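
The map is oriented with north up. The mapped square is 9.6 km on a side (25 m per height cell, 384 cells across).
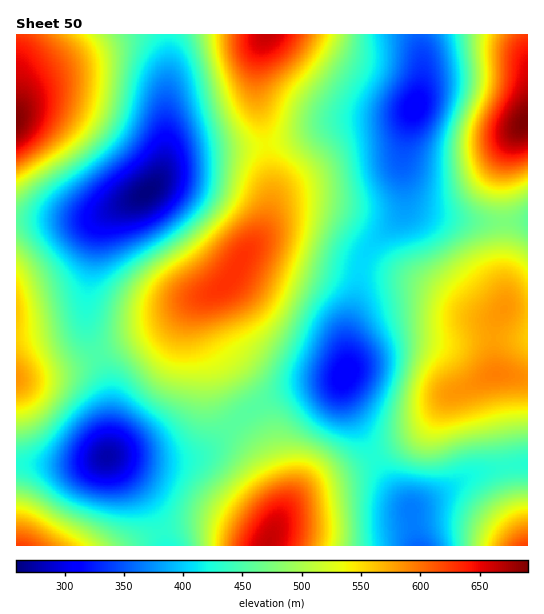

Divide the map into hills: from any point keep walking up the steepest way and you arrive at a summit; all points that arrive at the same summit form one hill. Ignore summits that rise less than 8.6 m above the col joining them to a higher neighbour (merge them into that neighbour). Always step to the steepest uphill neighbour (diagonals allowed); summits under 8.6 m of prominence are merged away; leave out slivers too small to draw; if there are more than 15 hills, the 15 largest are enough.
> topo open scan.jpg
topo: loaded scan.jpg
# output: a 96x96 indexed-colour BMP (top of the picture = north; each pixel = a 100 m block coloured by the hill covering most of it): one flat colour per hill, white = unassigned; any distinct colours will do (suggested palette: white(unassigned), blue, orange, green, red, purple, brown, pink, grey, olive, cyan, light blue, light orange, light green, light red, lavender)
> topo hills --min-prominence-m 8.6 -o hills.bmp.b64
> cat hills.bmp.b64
<image width="96" height="96" href="data:image/bmp;base64,Qk12EgAAAAAAAHYAAAAoAAAAYAAAAGAAAAABAAQAAAAAAAASAAATCwAAEwsAABAAAAAAAAAA////ALR3HwAOf/8ALKAsACgn1gC9Z5QAS1aMAMJ34wB/f38AIr28AM++FwDox64AeLv/AIrfmACWmP8A1bDFAIiIiIiIiIiIiIiIiIiIMzMzMzMzMzMzMzMzMzMzMzMzMzMzMzM5mZmZmZmZmZmZmYiIiIiIiIiIiIiIiIiIMzMzMzMzMzMzMzMzMzMzMzMzMzMzMzM5mZmZmZmZmZmZmYiIiIiIiIiIiIiIiIiDMzMzMzMzMzMzMzMzMzMzMzMzMzMzMzM5mZmZmZmZmZmZmYiIiIiIiIiIiIiIiIiDMzMzMzMzMzMzMzMzMzMzMzMzMzMzMzM5mZmZmZmZmZmZmYiIiIiIiIiIiIiIiIiDMzMzMzMzMzMzMzMzMzMzMzMzMzMzMzOZmZmZmZmZmZmZmYiIiIiIiIiIiIiIiIgzMzMzMzMzMzMzMzMzMzMzMzMzMzMzMzOZmZmZmZmZmZmZmYiIiIiIiIiIiIiIiIgzMzMzMzMzMzMzMzMzMzMzMzMzMzMzMzOZmZmZmZmZmZmZmYiIiIiIiIiIiIiIiIMzMzMzMzMzMzMzMzMzMzMzMzMzMzMzMzMpmZmZmZmZmZmZmYiIiIiIiIiIiIiIiDMzMzMzMzMzMzMzMzMzMzMzMzMzMzMzMzIiKZmZmZmZmZmZmYiIiIiIiIiIiIiIiDMzMzMzMzMzMzMzMzMzMzMzMzMzMzMzMyIiIimZmZmZmZmZmYiIiIiIiIiIiIiIgzMzMzMzMzMzMzMzMzMzMzMzMzMzMzMzMiIiIiIpmZmZmZmZmYiIiIiIiIiIiIiIMzMzMzMzMzMzMzMzMzMzMzMzMzMzMzMzIiIiIiIimZmZmZmZmYiIiIiIiIiIiIiDMzMzMzMzMzMzMzMzMzMzMzMzMzMzMzMzIiIiIiIiIpmZmZmZmYiIiIiIiIiIiIgzMzMzMzMzMzMzMzMzMzMzMzMzMzMzMzMyIiIiIiIiIiKZmZmZmYiIiIiIiIiIiIgzMzMzMzMzMzMzMzMzMzMzMzMzMzMzMzMiIiIiIiIiIiIiIpmZmXd3d3d3d3iIiIMzMzMzMzMzMzMzMzMzMzMzMzMzMzMzMzMiIiIiIiIiIiIiIiIiInd3d3d3d3d3iDMzEREREREzMzMzMzMzMzMzMzMzMzMzMzIiIiIiIiIiIiIiIiIiInd3d3d3d3d3cREREREREREREzMzMzMzMzMzMzMzMzMzMzIiIiIiIiIiIiIiIiIiInd3d3d3d3d3cRERERERERERETMzMzMzMzMzMzMzMzMzMyIiIiIiIiIiIiIiIiIiInd3d3d3d3d3cRERERERERERERMzMzMzMzMzMzMzMzMzMyIiIiIiIiIiIiIiIiIiInd3d3d3d3d3cREREREREREREREzMzMzMzMzMzMzMzMzMiIiIiIiIiIiIiIiIiIiInd3d3d3d3d3cRERERERERERERETMzMzMzMzMzMzMzMzMiIiIiIiIiIiIiIiIiIiInd3d3d3d3d3cRERERERERERERERMzMzMzMzMzMzMzMzIiIiIiIiIiIiIiIiIiIiInd3d3d3d3d3cREREREREREREREREzMzMzMzMzMzMzMzIiIiIiIiIiIiIiIiIiIiInd3d3d3d3d3cRERERERERERERERERMzMzMzMzMzMzMyIiIiIiIiIiIiIiIiIiIiInd3d3d3d3d3cREREREREREREREREREzMzMzMzMzMzMyIiIiIiIiIiIiIiIiIiIiInd3d3d3d3d3cRERERERERERERERERERMzMzMzMzMzMiIiIiIiIiIiIiIiIiIiIiInd3d3d3d3d3cRERERERERERERERERERETMzMzMzMzMiIiIiIiIiIiIiIiIiIiIiInd3d3d3d3d3cREREREREREREREREREREREzMzMzMzMiIiIiIiIiIiIiIiIiIiIiInd3d3d3d3d3cREREREREREREREREREREREREzMzMzIiIiIiIiIiIiIiIiIiIiIiInd3d3d3d3d3cREREREREREREREREREREREREREREzIiIiIiIiIiIiIiIiIiIiIiInd3d3d3d3d3cRERERERERERERERERERERERERERERIiIiIiIiIiIiIiIiIiIiIiInd3d3d3d3d3cREREREREREREREREREREREREREREREiIiIiIiIiIiIiIiIiIiIiInd3d3d3d3d3EREREREREREREREREREREREREREREREiIiIiIiIiIiIiIiIiIiIiInd3d3d3d3d3EREREREREREREREREREREREREREREREiIiIiIiIiIiIiIiIiIiIiInd3d3d3d3dxEREREREREREREREREREREREREREREREiIiIiIiIiIiIiIiIiIiIiInd3d3d3d3dxEREREREREREREREREREREREREREREREiIiIiIiIiIiIiIiIiIiIiInd3d3d3d3cREREREREREREREREREREREREREREREREiIiIiIiIiIiIiIiIiIiIiInd3d3d3d3cREREREREREREREREREREREREREREREREiIiIiIiIiIiIiIiIiIiIiInd3d3d3d3cREREREREREREREREREREREREREREREREiIiIiIiIiIiIiIiIiIiIiInd3d3d3d3EREREREREREREREREREREREREREREREREiIiIiIiIiIiIiIiIiIiIiInd3d3d3d3EREREREREREREREREREREREREREREREREiIiIiIiIiIiIiIiIiIiIiInd3d3d3d3ERERERERERERERERERERERERERERERERESIiIiIiIiIiIiIiIiIiIiInd3d3d3d3ERERERERERERERERERERERERERERERERESIiIiIiIiIiIiIiIiIiIiInd3d3d3d3ERERERERERERERERERERERERERERERERESIiIiIiIiIiIiIiIiIiIiInd3d3d3d3ERERERERERERERERERERERERERERERERESIiIiIiIiIiIiIiIiIiIiInd3d3d3d3ERERERERERERERERERERERERERERERERERIiIiIiIiIiIiIiIiIiIiInd3d3d3d3ERERERERERERERERERERERERERERERERERIiIiIiIiIiIiIiIiIiIiInd3d3d3d3ERERERERERERERERERERERERERERERERERIiIiIiIiIiIiIiIiIiIiInd3d3d3d3cRERERERERERERERERERERERERERERERERIiIiIiIiIiIiIiIiIiIiInd3d3d3d3cRERERERERERERERERERERERERERERERERIiIiIiIiIiIiIiIiIiIiInd3d3d3d3cREREREREREREREREREREREREREREREREREiIiIiIiIiIiIiIiIiIiInd3d3d3d3cREREREREREREREREREREREREREREREREREiIiIiIiIiIiIiIiIiIiInd3d3d3d3cREREREREREREREREREREREREREREREREREiIiIiIiIiIiIiIiIiIiInd3d3d3d3cREREREREREREREREREREREREREREREREREiIiIiIiIiIiIiIiIiIiInd3d3d3d3dxERERERERERERERERERERERERERERERERESIiIiIiIiIiIiIiIiIiInd3d3d3d3dxERERERERERERERERERERERERERERERERERIiIiIiIiIiIiIiIiIiInd3d3d3d3dxEREREREREREREREREREREREREREREREREREiIiIiIiIiIiIiIiIiInd3d3d3d3dxERERERERERERERERERERERERERERERERERESIiIiIiIiIiIiIiIiInd3d3d3d3dxERERERERERERERERERERERERERERERERERERIiIiIiIiIiIiIiIiInd3d3d3d3d3EREREREREREREREREREREREREREREREREREREiIiIiIiIiIiIiIiIkRERERERERHcRERERERERERERERERERERERERERERERERERESIiIiImZmZmZmZmZkREREREREREQRERERERERERERERERERERERERERERERERERESIiJmZmZmZmZmZmZkREREREREREREERERERERERERERERERERERERERERERERERERImZmZmZmZmZmZmZkRERERERERERERBERERERERERERERERERERERERERERERERERJmZmZmZmZmZmZmZkREREREREREREREQRERERERERERERERERERERERERERERERERZmZmZmZmZmZmZmZkREREREREREREREREERERERERERERERERERERERERERERERERZmZmZmZmZmZmZmZkREREREREREREREREQRERERERERERERERERERERERERERERERZmZmZmZmZmZmZmZkREREREREREREREREQRERERERERERERERERERERERERERERERZmZmZmZmZmZmZmZkRERERERERERERERERBERERERERERERERERERERERERERERERZmZmZmZmZmZmZmZkRERERERERERERERERBERERERERERERERERERERERERERERERZmZmZmZmZmZmZmZkREREREREREREREREREERERERERERERERERERERERERERERERZmZmZmZmZmZmZmZkREREREREREREREREREURERERERERERERERERERERERERERERZmZmZmZmZmZmZmZkREREREREREREREREREVVURERERERERERERERERERERERERERZmZmZmZmZmZmZmZkREREREREREREREREREVVVVVVURERERERERERERERERERERERZmZmZmZmZmZmZmZkREREREREREREREREREVVVVVVVVVVVVVRERERERERERERERERZmZmZmZmZmZmZmZkREREREREREREREREREVVVVVVVVVVVVVVVVERERERERERERERZmZmZmZmZmZmZmZkREREREREREREREREREVVVVVVVVVVVVVVVVVVERERERERERERZmZmZmZmZmZmZmZkREREREREREREREREREVVVVVVVVVVVVVVVVVVVVERERERERERFmZmZmZmZmZmZmZkREREREREREREREREREVVVVVVVVVVVVVVVVVVVVVVURERERERFmZmZmZmZmZmZmZkREREREREREREREREREVVVVVVVVVVVVVVVVVVVVVVVVVVVVVRFmZmZmZmZmZmZmZkREREREREREREREREREVVVVVVVVVVVVVVVVVVVVVVVVVVVVVVVmZmZmZmZmZmZmZkREREREREREREREREREVVVVVVVVVVVVVVVVVVVVVVVVVVVVVVVWZmZmZmZmZmZmZkREREREREREREREREREVVVVVVVVVVVVVVVVVVVVVVVVVVVVVVVWZmZmZmZmZmZmZkREREREREREREREREREVVVVVVVVVVVVVVVVVVVVVVVVVVVVVVVVZmZmZmZmZmZmZkREREREREREREREREREVVVVVVVVVVVVVVVVVVVVVVVVVVVVVVVVZmZmZmZmZmZmZkREREREREREREREREREVVVVVVVVVVVVVVVVVVVVVVVVVVVVVVVVZmZmZmZmZmZmZkRERERERERERERERERERVVVVVVVVVVVVVVVVVVVVVVVVVVVVVVVZmZmZmZmZmZmZkRERERERERERERERERERVVVVVVVVVVVVVVVVVVVVVVVVVVVVVVVZmZmZmZmZmZmZkRERERERERERERERERERVVVVVVVVVVVVVVVVVVVVVVVVVVVVVVVZmZmZmZmZmZmZkRERERERERERERERERERVVVVVVVVVVVVVVVVVVVVVVVVVVVVVVVZmZmZmZmZmZmZkRERERERERERERERERERVVVVVVVVVVVVVVVVVVVVVVVVVVVVVVVZmZmZmZmZmZmZkRERERERERERERERERERVVVVVVVVVVVVVVVVVVVVVVVVVVVVVVVZmZmZmZmZmZmZkRERERERERERERERERERVVVVVVVVVVVVVVVVVVVVVVVVVVVVVVVZmZmZmZmZmZmZkRERERERERERERERERERVVVVVVVVVVVVVVVVVVVVVVVVVVVVVVVZmZmZmZmZmZmZkRERERERERERERERERERVVVVVVVVVVVVVVVVVVVVVVVVVVVVVVVZmZmZmZmZmZmZg=="/>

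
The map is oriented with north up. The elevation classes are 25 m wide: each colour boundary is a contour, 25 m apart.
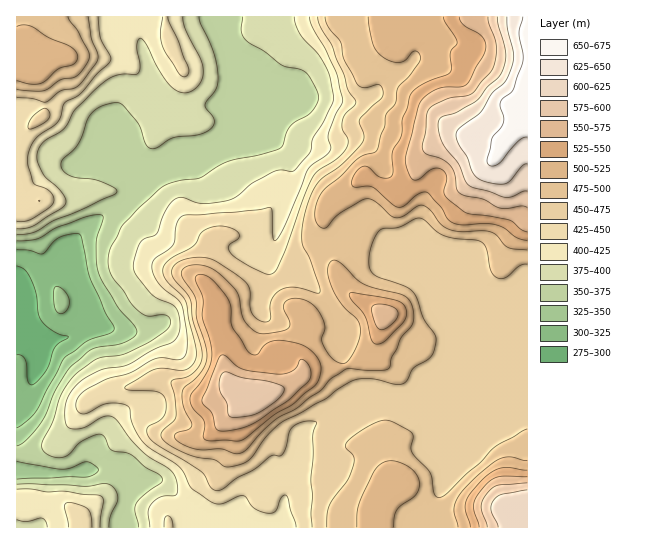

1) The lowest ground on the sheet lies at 285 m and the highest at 670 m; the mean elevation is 450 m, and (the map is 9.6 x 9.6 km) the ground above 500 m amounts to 22.6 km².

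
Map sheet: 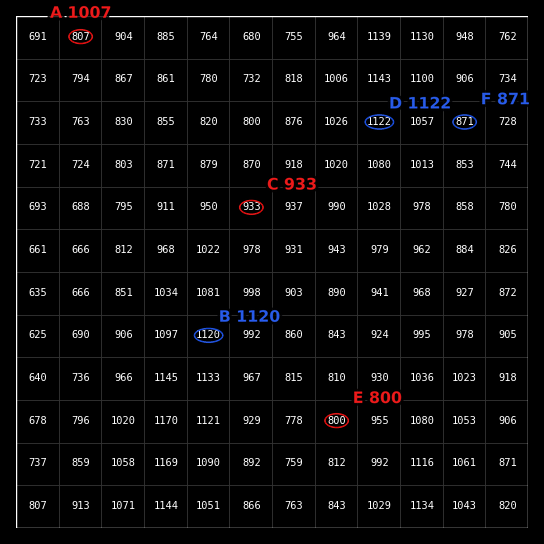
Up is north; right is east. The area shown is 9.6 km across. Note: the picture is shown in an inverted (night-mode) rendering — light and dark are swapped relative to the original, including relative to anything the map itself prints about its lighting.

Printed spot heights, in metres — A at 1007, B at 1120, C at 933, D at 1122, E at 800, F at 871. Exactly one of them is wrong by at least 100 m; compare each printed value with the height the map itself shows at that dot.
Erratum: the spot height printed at A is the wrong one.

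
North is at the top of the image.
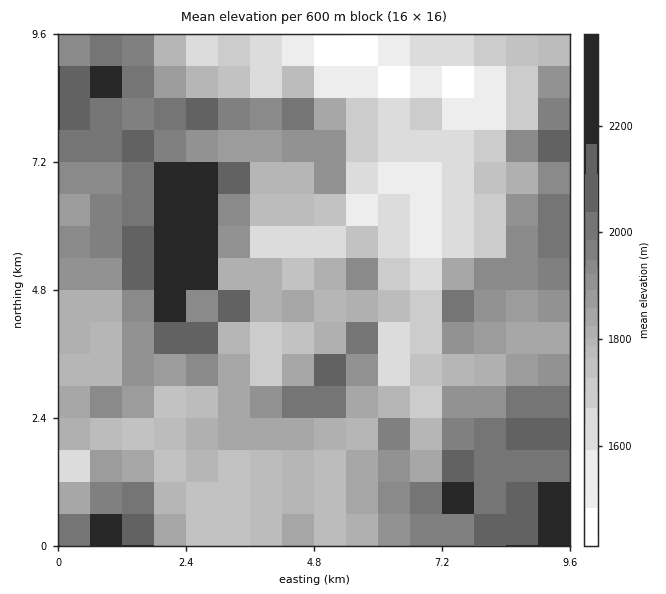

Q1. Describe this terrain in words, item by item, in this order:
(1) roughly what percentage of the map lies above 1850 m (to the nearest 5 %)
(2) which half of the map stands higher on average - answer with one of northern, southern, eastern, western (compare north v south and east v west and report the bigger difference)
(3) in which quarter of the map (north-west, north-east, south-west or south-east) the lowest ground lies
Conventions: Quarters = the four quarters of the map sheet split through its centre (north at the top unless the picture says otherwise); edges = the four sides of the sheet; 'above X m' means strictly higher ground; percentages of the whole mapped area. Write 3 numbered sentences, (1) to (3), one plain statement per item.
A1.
(1) Ground above 1850 m makes up about 50 % of the sheet.
(2) Taken as a whole, the western half is higher than the eastern.
(3) Look to the north-east quarter for the lowest ground.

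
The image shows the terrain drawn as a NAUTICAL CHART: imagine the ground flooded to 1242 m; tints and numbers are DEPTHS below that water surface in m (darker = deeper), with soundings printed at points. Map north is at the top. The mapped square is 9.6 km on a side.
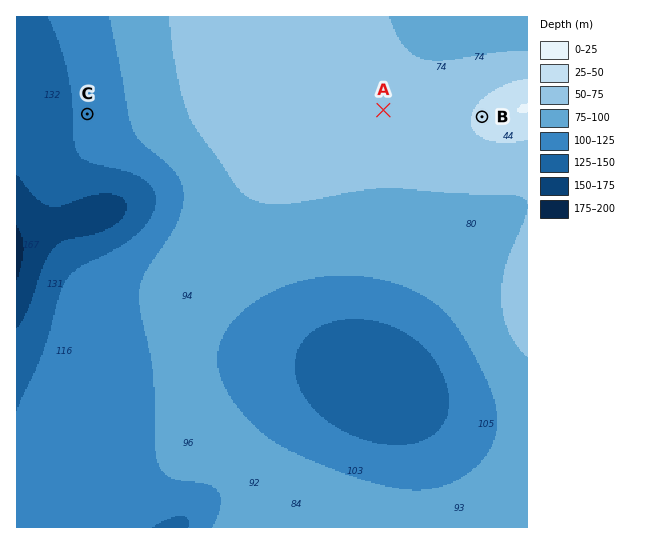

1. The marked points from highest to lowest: B A C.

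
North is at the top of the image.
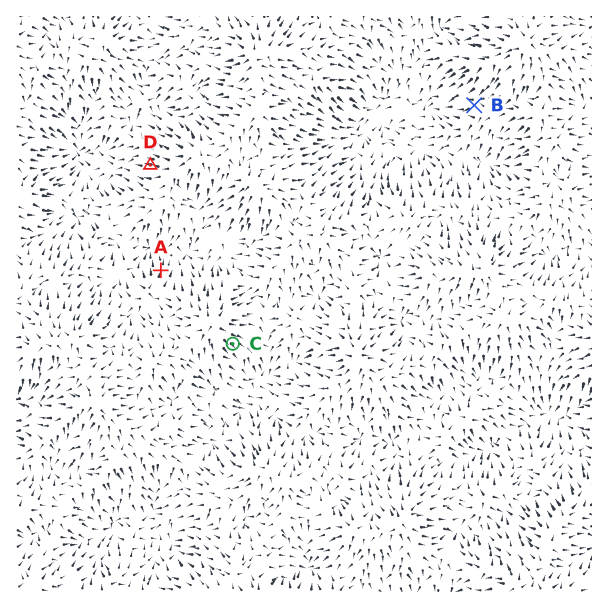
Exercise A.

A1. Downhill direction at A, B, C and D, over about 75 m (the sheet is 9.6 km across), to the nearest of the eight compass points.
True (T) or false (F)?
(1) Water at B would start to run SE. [F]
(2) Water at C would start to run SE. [T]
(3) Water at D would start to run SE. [F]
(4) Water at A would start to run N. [T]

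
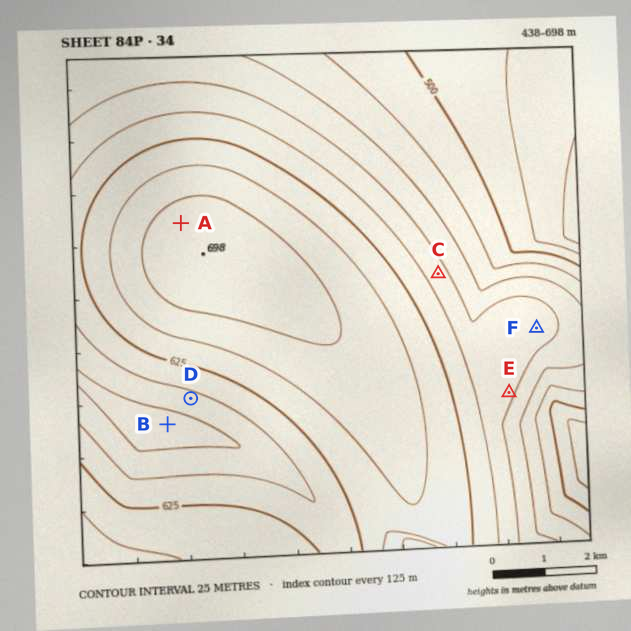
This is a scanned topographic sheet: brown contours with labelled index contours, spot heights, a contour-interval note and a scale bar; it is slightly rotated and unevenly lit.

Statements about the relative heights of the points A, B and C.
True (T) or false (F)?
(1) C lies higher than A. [F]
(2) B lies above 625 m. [F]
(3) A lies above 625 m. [T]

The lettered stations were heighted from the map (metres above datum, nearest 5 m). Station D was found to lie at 590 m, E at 580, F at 585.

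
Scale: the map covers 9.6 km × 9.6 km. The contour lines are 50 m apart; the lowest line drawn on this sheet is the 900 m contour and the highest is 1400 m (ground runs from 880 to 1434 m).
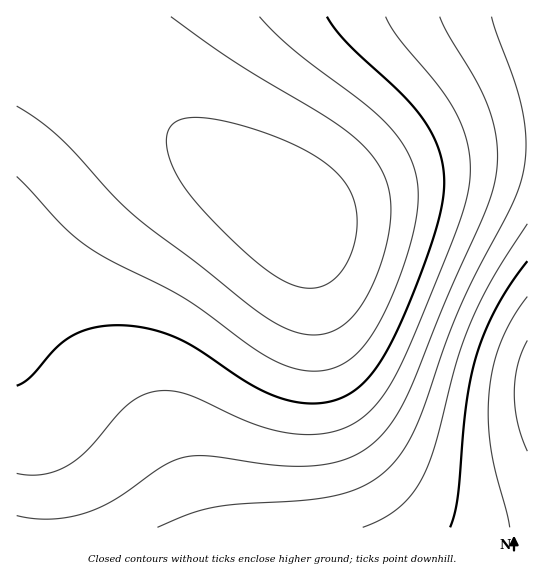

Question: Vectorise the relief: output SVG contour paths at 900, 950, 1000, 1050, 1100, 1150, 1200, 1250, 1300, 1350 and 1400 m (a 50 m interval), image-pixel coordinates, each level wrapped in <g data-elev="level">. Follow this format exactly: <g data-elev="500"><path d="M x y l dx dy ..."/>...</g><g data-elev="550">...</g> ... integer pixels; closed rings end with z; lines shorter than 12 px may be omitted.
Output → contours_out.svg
<g data-elev="900"><path d="M527 451l-9-28-4-29 3-28 10-26"/></g><g data-elev="950"><path d="M510 527l-19-77-3-28 1-27 4-26 7-26 13-25 14-21"/></g><g data-elev="1000"><path d="M450 527l7-28 9-92 10-49 9-25 12-26 13-22 17-24"/></g><g data-elev="1050"><path d="M363 527l19-8 16-11 13-13 11-16 12-30 22-84 14-40 23-47 34-54"/></g><g data-elev="1100"><path d="M157 527l33-13 25-7 26-3 69-4 37-8 18-7 14-9 14-12 10-14 18-34 24-70 14-36 17-36 36-69 7-18 4-16 3-29-4-32-7-28-24-65"/></g><g data-elev="1150"><path d="M17 516l17 3 19 0 18-2 18-5 28-14 48-33 20-8 25-1 75 10 36-1 18-4 18-7 14-9 14-13 14-21 13-26 34-86 40-89 7-20 3-17 2-16-1-16-8-33-12-26-28-47-9-18"/></g><g data-elev="1200"><path d="M17 473l13 2 13-1 14-3 12-6 20-16 38-44 14-9 13-4 15-1 16 3 72 31 22 6 23 3 24-1 20-6 17-10 15-15 13-19 12-23 45-109 17-48 4-16 1-16 0-16-3-14-6-16-7-15-16-25-41-48-11-20"/></g><g data-elev="1250"><path d="M17 386l13-9 25-28 15-12 20-8 24-4 31 3 29 9 23 12 58 38 20 9 19 6 23 1 20-3 17-9 16-15 13-18 12-24 31-75 15-52 3-20-1-17-2-14-5-14-7-14-10-14-20-22-52-49-11-13-9-13"/></g><g data-elev="1300"><path d="M17 176l45 49 23 20 25 15 75 38 64 47 20 13 22 9 20 4 19-2 17-8 15-13 13-18 13-25 13-31 10-32 6-27 1-22-3-20-4-14-7-13-20-25-23-20-67-51-35-33"/></g><g data-elev="1350"><path d="M17 106l22 15 21 17 53 57 23 22 126 98 21 12 20 7 19 0 16-5 13-11 13-17 12-23 9-27 5-24 1-21-3-19-6-17-16-22-24-20-107-66-64-45"/></g><g data-elev="1400"><path d="M301 287l16 1 13-6 12-11 9-17 5-20 1-20-4-17-10-17-13-13-18-13-23-12-28-11-31-9-25-4-19 0-12 5-4 4-3 7 1 17 8 22 13 21 30 33 36 34 26 18z"/></g>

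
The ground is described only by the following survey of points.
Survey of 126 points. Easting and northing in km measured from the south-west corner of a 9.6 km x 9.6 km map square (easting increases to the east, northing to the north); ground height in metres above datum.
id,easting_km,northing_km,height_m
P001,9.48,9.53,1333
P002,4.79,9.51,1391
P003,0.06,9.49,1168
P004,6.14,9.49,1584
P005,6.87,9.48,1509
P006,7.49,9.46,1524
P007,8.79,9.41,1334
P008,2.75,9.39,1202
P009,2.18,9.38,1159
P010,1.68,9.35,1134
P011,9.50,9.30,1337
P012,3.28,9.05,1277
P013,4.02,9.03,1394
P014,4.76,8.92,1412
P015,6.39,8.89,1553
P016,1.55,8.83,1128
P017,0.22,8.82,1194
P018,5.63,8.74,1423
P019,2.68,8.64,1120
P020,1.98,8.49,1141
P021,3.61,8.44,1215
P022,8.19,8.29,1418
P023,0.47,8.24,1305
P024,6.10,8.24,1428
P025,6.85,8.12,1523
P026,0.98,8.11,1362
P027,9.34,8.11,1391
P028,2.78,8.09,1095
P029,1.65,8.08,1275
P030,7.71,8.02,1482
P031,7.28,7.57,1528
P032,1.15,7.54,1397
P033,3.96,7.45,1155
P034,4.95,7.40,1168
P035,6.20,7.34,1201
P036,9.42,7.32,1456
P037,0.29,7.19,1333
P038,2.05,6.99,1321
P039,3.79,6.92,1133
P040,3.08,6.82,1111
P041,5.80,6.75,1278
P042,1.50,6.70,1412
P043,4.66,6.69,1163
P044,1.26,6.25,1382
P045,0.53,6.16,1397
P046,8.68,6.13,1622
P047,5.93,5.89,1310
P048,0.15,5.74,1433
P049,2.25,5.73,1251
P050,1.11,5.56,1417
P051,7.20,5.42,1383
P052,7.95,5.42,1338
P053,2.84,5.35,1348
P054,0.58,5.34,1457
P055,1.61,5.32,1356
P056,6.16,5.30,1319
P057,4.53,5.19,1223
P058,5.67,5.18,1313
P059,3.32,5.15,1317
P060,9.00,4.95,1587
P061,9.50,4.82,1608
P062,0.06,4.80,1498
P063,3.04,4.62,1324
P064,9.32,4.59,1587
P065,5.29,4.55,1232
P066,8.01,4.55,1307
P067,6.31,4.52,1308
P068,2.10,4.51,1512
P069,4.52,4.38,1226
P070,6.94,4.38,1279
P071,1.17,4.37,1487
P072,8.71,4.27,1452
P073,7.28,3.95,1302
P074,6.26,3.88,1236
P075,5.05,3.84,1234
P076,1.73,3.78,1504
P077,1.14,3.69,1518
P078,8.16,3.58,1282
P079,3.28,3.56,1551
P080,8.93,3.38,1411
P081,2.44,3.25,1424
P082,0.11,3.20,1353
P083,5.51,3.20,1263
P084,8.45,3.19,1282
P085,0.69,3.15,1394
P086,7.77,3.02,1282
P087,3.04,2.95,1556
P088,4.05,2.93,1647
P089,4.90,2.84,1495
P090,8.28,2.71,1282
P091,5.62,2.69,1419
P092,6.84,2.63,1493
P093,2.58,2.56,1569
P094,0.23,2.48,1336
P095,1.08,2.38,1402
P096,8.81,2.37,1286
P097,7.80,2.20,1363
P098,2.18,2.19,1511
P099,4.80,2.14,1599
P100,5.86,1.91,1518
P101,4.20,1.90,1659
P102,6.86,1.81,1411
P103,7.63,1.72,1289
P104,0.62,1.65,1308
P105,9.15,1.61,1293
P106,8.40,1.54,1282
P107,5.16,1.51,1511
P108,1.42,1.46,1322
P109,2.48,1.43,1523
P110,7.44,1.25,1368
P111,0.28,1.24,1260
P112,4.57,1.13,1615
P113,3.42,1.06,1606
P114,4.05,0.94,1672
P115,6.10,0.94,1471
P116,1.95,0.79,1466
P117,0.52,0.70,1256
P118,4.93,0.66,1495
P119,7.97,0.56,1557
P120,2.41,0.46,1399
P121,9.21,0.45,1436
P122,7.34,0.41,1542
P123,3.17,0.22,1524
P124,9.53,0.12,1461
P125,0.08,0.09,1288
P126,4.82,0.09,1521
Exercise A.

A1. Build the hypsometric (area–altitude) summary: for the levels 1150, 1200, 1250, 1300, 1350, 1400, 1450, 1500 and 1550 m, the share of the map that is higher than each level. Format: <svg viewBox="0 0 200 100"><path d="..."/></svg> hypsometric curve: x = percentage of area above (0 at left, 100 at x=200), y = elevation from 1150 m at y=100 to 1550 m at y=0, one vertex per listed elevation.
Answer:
<svg viewBox="0 0 200 100"><path d="M191 100l-9-12-15-13-27-13-25-12-23-12-24-13-22-13-21-12"/></svg>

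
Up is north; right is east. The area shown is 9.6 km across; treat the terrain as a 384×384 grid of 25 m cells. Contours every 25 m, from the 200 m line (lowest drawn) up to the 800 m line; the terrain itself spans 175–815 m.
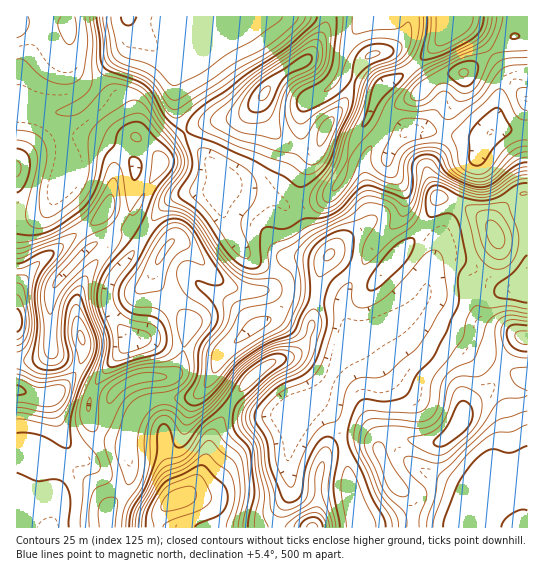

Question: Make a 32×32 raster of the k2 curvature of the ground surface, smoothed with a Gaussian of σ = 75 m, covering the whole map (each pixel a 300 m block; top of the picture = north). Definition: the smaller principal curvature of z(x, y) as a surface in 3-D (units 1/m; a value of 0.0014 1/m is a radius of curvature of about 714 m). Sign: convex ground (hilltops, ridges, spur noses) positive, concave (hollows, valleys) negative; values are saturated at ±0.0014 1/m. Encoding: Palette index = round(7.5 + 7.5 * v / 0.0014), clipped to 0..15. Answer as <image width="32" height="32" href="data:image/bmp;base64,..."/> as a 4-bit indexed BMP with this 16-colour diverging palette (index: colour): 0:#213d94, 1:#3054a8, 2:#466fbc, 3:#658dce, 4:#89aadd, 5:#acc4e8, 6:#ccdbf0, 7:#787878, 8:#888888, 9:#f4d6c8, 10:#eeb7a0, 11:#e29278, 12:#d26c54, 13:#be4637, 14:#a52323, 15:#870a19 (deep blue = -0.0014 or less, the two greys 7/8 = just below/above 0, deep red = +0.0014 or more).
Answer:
<image width="32" height="32" href="data:image/bmp;base64,Qk12AgAAAAAAAHYAAAAoAAAAIAAAACAAAAABAAQAAAAAAAACAAATCwAAEwsAABAAAAAAAAAAlD0hAKhUMAC8b0YAzo1lAN2qiQDoxKwA8NvMAHh4eACIiIgAyNb0AKC37gB4kuIAVGzSADdGvgAjI6UAGQqHAHiHdCd1VWZVRrc2VWZXd4h3eHUkiYeJdTNFRVd4Znd3h4hnQWmIeIdDZkR5h3V3d3d2eGJGaHh1NIc0d2VVZ3d3d4dUZEZ4lUVoFoZWhkZ3dmdmVIcndoRWVyiXd4hkZ1VUN2OKJnVEZ2ZXh3VohXdohQdjNTJmM2d3ZmZVWIZnhqgGdkMwJ3Q0Z3d3dmh3d3RlQHiIpAaXVEZ3d3dnZ3YiI4AFVWYAaZhkd3d3dmdVcgelEzRlQQRkdGd3d3d2aqIJkxVGmHRBJIVnd3d3hYmSCGBIZnl1ZTV1V2d3Z3VmcghQeXdlVnhTZld2d2d1RHQEYTh2VYZWU3ZVh2dnhmVXUGYEh1d0JHWJdGh2Z2Z1R3UmYGh3UlZ2ioY3hmZolENWZGUqtyR3VWh3Y2dmaZRkNWlXFHNGd3YzZ5YlZXl1dlRYZlAkZ3d2QFmXCKZlZ4VmR2RlNXd3dlEGYyaGM3qWZld0emRmZmeGBUJ5UiNGhmZnVmpCVnd2iAZjSGVlVmZnZ4l2FXiHdWggdjI1ZlNmd3Z4c0iHh2NZcFZEd2Zmd3ZnZ4JXhohjJYQHd0ZlWXd3VoljVWZ5ZCFVAXlHlUd3iHRkNWZVV3eDNjEFaaZEd4h0NWd3ZUNophiJUCd1Z3d4hjd4iHdlNXYkZnUSRYiHeHRHiHd3d1M2VVZ3NUV3"/>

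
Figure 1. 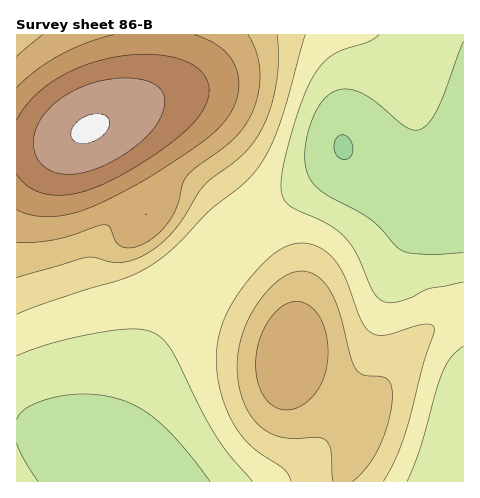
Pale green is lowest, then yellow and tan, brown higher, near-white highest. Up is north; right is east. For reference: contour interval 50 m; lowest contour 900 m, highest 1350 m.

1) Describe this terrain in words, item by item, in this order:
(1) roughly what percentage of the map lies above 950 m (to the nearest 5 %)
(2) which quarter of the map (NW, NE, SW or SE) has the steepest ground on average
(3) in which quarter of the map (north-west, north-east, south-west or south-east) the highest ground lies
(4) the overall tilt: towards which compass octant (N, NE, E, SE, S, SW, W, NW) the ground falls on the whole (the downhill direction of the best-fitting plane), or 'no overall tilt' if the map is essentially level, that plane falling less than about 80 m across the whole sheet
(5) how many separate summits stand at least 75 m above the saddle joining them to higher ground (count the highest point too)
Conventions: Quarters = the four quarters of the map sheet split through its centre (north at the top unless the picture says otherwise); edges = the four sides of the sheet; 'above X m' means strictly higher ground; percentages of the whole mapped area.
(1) Roughly 85 % of the ground is higher than 950 m.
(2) The north-west quarter is the steepest part of the map.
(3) Look to the north-west quarter for the highest ground.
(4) The general tilt is down to the south-east (the land rises towards the north-west).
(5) Counting only tops that stand 75 m proud, the map has 2 summits.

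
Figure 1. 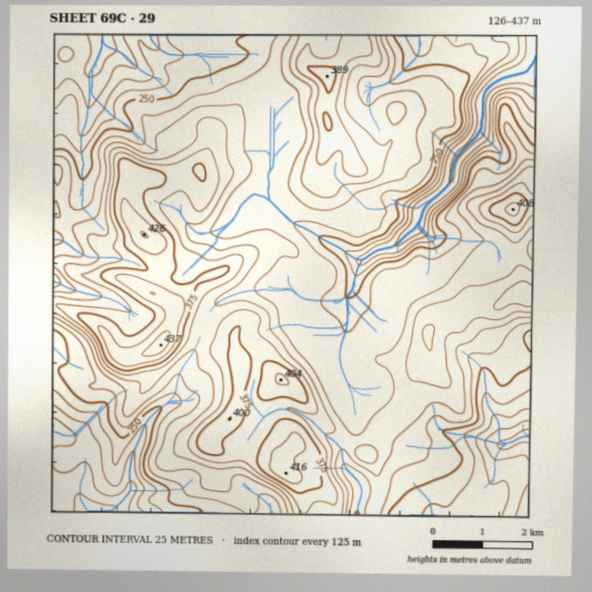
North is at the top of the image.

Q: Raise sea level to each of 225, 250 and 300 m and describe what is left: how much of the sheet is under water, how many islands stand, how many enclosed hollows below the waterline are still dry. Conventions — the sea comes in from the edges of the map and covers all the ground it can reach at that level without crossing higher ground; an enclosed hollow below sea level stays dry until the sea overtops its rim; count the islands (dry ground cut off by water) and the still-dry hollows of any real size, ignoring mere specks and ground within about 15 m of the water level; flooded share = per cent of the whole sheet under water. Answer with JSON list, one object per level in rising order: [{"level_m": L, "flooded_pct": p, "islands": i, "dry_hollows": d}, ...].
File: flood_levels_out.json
[{"level_m": 225, "flooded_pct": 16, "islands": 0, "dry_hollows": 0}, {"level_m": 250, "flooded_pct": 24, "islands": 0, "dry_hollows": 0}, {"level_m": 300, "flooded_pct": 55, "islands": 0, "dry_hollows": 0}]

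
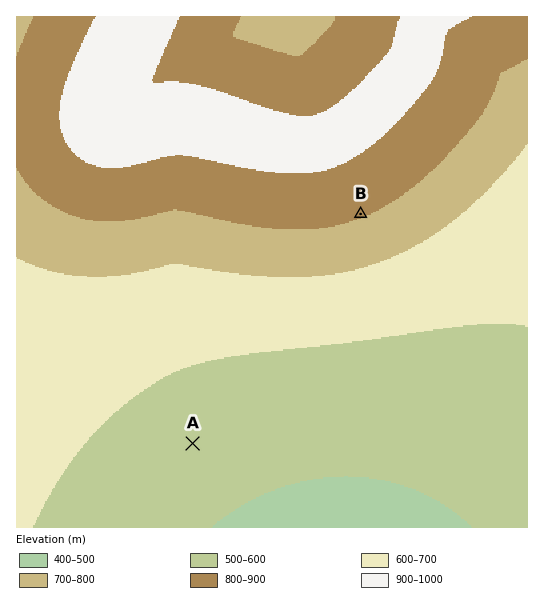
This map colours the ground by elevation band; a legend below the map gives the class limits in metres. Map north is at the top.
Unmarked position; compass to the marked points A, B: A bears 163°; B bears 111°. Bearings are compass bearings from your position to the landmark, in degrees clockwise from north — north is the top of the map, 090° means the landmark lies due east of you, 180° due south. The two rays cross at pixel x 91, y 110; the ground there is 930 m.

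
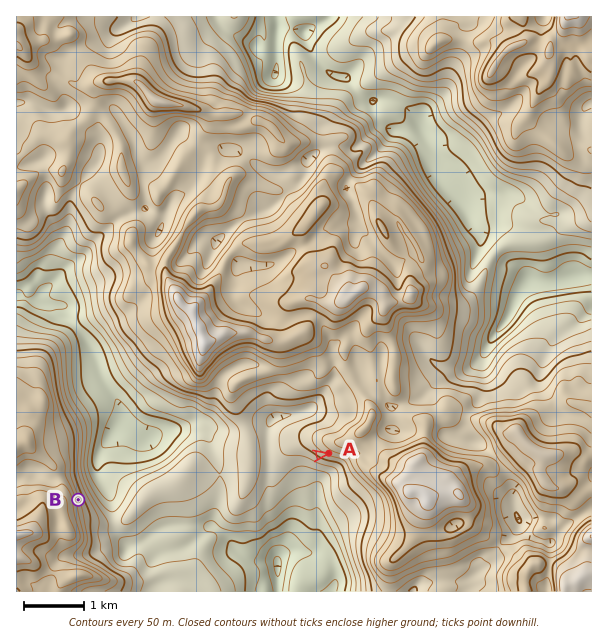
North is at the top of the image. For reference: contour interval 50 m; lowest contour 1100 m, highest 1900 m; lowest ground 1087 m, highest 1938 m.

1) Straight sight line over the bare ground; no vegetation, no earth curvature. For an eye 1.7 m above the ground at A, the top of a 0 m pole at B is visible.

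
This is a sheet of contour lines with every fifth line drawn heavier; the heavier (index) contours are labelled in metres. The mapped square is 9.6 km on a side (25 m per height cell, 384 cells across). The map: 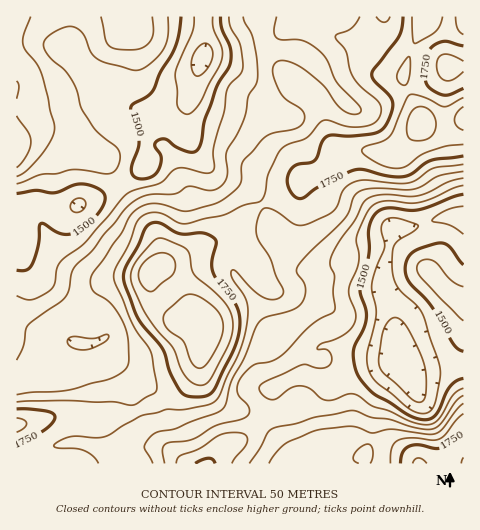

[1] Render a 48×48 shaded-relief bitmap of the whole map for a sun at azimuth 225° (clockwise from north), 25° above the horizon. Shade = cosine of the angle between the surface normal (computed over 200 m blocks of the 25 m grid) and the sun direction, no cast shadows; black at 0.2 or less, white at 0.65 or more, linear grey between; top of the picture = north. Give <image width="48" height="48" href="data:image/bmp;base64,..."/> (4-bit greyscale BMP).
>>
<image width="48" height="48" href="data:image/bmp;base64,Qk32BAAAAAAAAHYAAAAoAAAAMAAAADAAAAABAAQAAAAAAIAEAAATCwAAEwsAABAAAAAAAAAAAAAAABEREQAiIiIAMzMzAERERABVVVUAZmZmAHd3dwCIiIgAmZmZAKqqqgC7u7sAzMzMAN3d3QDu7u4A////AIdlVVVWZnZDR5qqmIiId3d3d3iaunQ1d4d2ZmZnd3ZVeamZmIiId3d3d3iaqFIkZ5iIiIiIiIh4qqmJmZmYdmd3d3eIdAAEd4iIiZmYiJiKqpmJq6qHVVZVVmVlMAAFeFVmeIiHeIiZmZmaqph1VVVERUMyAAAmiSI0VmZmZniImqqph2ZVZ3ZERDIgAAFpmREiM0RFVnd4m7uoVERWeHZVVTIQABWalzMzM0RVZnd5q8uVMzRnd2ZmZTEQAVi7hmZVVmZmZneKvMuEI1d4h2Z3dTERJHm6hZl3d3ZmZ3irzcp0NGiZiHiIdTESRoq6h5mHd3ZmeJmrzcp1RGiZiIiHZTIkV5u7mZh2ZmZ3iZq83bl1Q0eZh3d3ZUNFaKu7qZh2Znd4iave7al1QzaIh3d3ZlRFebu7qpmHd4iIm83/65h2QiV4h3eIh2VFiru7qph3eJmJre/+yYh1MSV4iHiJl1RGmqu7u3d3iJmJvv/bmIhkIBWJmIiJhkM2iazMu1ZneIiJvv65d3ZTACaamId3ZCI1is3cy1VmeIiazv2nd2UxAEiqh2ZmUyI2m93cqFZniZmazv2Xh1MgAmqoZVVmUzNIvN3KdVZ4mqmazuyYhkMhJZuFRFVmZURYvNynQ2eJmZiJrMqHZUMzWLpkRWZmZURYvMp0RHiYiHeImph2RERVeqdEVnZmZUNYqpdURImYd2eIiZhkM0VWiYU0Z3d3ZUNHmXVERJmXZmeIiZl0IkVmiGRFeIh3ZUNGd2VVRKmHZmeIial0EjRWZlRXmZiHdkNGd3ZlRKmGVWd3iahSATRFVlVoqpiIdlNGiZh1VZh2VWeIiYYxAkRFVmZ5qpmIdkRpvLqHd5h2ZniZiGQhE1VVZmeJqpiIZUaL3tupmamIiJq6l1QiNWVVZ3eKqpiHZWi97tuqqqqqmau7l1M0Z2VGeIiaqYiHd5ve/sqZqqmqmau6hkNGdkNHmZmZmIiIiazu7KmavIiJiaqpdUV4dTRpupiJmHeJmazdyoibzGZ4iJmHZVeZdUabuoiIh2eJmavLqYmszFVneIdmVVeYdVerqHiIdmeZh4mIiImqu0VWd3ZmVVd3ZWiqmIiHZWeHVVVWiZqZm0RWZmZmVVZmVXmpmIh2VWh1MiNHmql3m0VWZmZmVVVmZnmpmYh2Z4l0IjRpqqhWm1VmZmZmZmZ3ZniZmZh4ial0NGiaqoU0eWZmZlVVZ3iHdmiaqZiJq6lkV5vMumMSVmZmZVVWeJiHZWiaqYiau5dVerzcyVISRGZVVEVnmZh2VFeZmIiruXVXm8zMuFMjVVVERFaJqph2VFaJiIq7llRorMuqmFQ0ZlQzVWiruql2VVaJmqu5dVaKu6mIh2Q1iEM0Z4m7uqmGVVabvLuoZmibuoiIiGRXq0RGd4m7uph2VFet3cupiIq7qYh4iHZ5vFVniJq7qYdlRFeu7cupmZqqiId3iZmavGZ4iJqqmHZkNFat7bqZmZmXd3d3irqIq2Z4iJqqmHZUNEat3LqZmYh2Z4dnm7qHmw=="/>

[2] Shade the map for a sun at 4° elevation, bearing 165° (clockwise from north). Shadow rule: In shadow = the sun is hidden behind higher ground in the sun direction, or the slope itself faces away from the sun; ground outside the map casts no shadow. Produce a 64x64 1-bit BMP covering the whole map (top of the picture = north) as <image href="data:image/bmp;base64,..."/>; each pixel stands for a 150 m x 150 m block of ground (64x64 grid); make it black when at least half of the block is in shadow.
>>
<image width="64" height="64" href="data:image/bmp;base64,Qk0+AgAAAAAAAD4AAAAoAAAAQAAAAEAAAAABAAEAAAAAAAACAAATCwAAEwsAAAIAAAAAAAAA////AAAAAAB+AAAD/AADgD+AAAP+AAP/D4AAA/8AB/8AAAAB/8AP/wAAAAD//h//AAAAAD/////AAAAAH/////w4AAAf//////4AAB///////wAA///////+QAC///////4AAB///////wAAB///////AAAB//////4AAAB///7//gAAAAP//v/8AAAAAf/8//wAAAAA//zjwAAAAAB//OAAAAAAAH/48AAAAAAAf/j8AAYAAAB/8P8ABw4AAH/w/wAH/wAAf/D/AAf/AAB/4f8AAf4AAH/D/wAA/gAAf4P//8D8AAA/A///8HAAAD/y///8AAAAH/r///8AAAAP+P///4AAAAf8////4AAAA/7P///+AAAD/gf///8AAAP+B////gAAAfwH////AAAAAAf///+AAAAAA////8AAAAAB////wAAAAAD///+AAAAAAD///wwAAAAAH///DwAAAAAf///fwAAAAB/////gAAAAH//////8AAAf//////4AAD///////gAAP///////AAA///////+CAD///z////8AP//+H////wA///wcP///AD///4A///8AP///wD/B/wB/j//A/wH/AH8H/4P8HP8APAP/h/g+HiAgAf8DID4eAAAA/gAAPwwAAAB8AAAfAAAAADgAAB8AAAAAOAAOHwAAAAAYAA4fAA=="/>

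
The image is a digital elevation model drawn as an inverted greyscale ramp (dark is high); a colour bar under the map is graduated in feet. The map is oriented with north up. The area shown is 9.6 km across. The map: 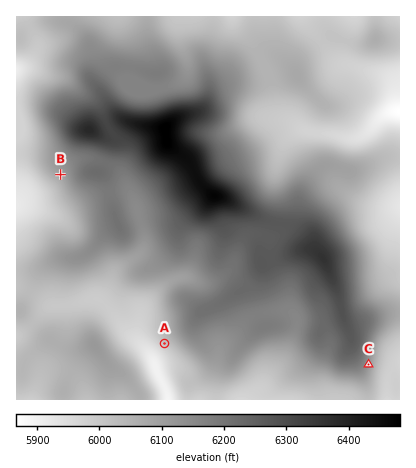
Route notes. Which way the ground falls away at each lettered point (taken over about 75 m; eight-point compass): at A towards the SW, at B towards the SW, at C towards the E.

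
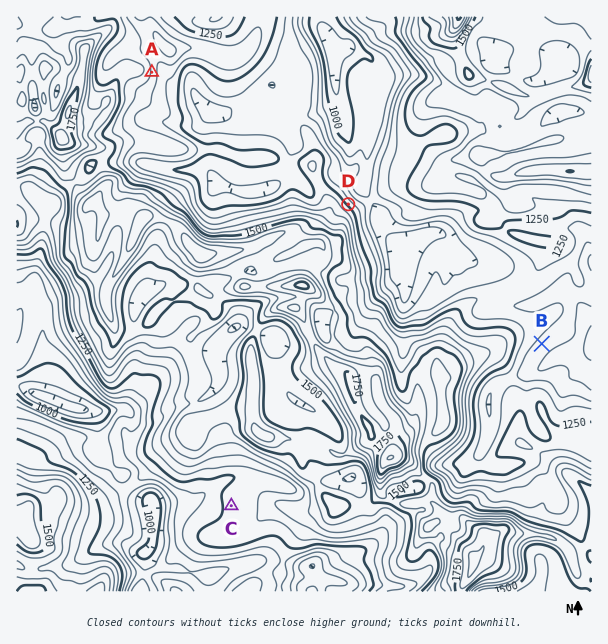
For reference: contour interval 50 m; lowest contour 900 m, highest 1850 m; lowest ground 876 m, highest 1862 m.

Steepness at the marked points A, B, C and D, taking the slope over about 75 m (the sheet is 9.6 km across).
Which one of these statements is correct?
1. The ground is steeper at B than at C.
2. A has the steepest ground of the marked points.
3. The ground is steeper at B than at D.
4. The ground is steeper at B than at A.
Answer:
1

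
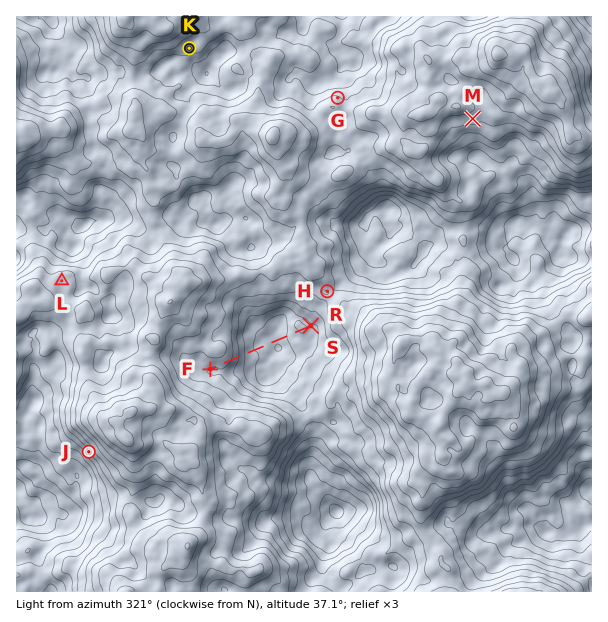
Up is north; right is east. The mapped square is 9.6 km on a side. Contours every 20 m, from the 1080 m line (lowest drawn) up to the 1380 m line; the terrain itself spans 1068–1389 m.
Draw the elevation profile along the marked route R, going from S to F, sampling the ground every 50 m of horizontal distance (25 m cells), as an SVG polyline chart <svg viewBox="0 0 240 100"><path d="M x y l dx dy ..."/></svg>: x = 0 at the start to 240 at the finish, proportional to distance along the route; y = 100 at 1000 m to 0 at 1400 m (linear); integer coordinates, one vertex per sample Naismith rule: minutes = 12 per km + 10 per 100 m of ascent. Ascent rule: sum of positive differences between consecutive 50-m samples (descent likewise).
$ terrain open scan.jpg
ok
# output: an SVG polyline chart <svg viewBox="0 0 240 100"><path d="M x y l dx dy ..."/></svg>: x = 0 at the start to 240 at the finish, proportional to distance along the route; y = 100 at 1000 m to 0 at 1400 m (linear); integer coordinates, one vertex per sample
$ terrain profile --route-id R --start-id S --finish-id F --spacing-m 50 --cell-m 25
<svg viewBox="0 0 240 100"><path d="M0 56l7-1 6 0 7-1 6 1 7 1 6 1 7 1 7 1 6 1 7 2 6 1 7 2 6 0 7-1 7-1 6 0 7-1 6 0 7-1 6-1 7 0 7-1 6-2 7-2 6-2 7-3 7-2 6-2 7-1 6-1 7-1 6 0 7 1 7 0 6 1 7 1 3 0"/></svg>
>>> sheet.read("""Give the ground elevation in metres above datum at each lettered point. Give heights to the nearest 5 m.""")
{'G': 1245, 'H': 1220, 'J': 1240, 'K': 1245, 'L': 1245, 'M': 1290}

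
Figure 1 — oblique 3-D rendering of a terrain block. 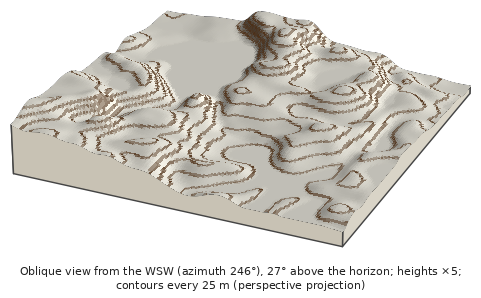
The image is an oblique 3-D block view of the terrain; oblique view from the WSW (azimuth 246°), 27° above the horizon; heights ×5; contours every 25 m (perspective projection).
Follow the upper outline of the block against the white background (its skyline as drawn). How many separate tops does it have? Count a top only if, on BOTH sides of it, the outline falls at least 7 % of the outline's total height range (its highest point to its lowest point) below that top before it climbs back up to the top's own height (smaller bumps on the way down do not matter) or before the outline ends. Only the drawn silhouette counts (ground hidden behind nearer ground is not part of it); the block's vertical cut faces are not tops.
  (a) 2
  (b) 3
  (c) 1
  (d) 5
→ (a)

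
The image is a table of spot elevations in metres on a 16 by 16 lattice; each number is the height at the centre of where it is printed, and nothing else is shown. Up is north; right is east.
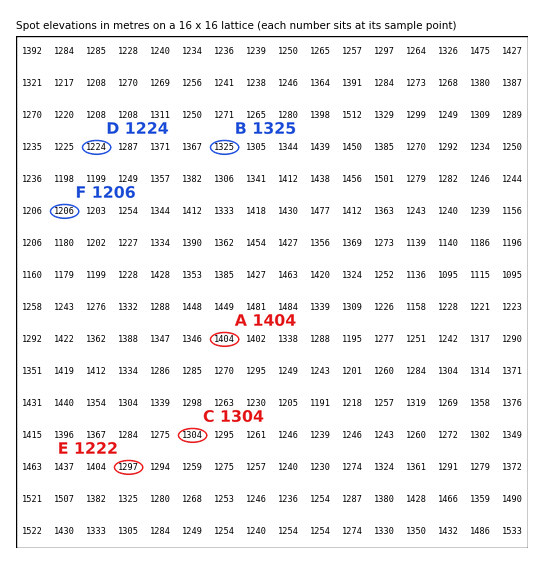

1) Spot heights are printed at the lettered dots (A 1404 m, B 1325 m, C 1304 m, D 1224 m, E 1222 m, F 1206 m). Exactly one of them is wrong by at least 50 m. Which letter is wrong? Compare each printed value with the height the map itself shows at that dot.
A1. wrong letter E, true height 1297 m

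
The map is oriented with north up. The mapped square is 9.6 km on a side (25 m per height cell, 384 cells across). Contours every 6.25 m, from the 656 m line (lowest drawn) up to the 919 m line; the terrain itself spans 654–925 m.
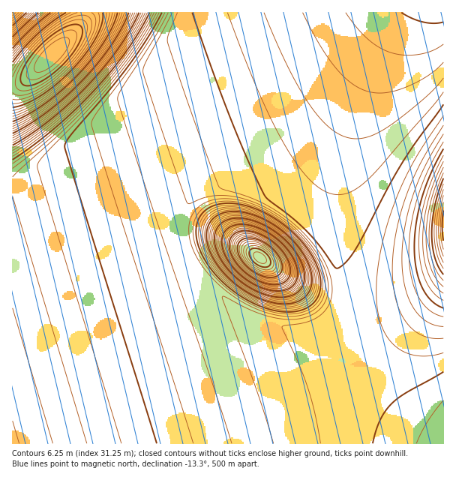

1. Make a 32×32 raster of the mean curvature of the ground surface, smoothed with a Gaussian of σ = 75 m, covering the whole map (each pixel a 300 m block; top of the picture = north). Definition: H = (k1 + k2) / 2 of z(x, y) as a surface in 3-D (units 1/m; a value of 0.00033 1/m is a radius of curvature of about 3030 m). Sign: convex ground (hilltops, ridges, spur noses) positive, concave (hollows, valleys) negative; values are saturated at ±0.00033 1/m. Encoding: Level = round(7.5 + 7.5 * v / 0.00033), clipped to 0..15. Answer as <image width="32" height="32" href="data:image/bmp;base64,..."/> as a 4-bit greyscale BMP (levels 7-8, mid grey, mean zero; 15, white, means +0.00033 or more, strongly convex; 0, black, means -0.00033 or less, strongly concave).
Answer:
<image width="32" height="32" href="data:image/bmp;base64,Qk12AgAAAAAAAHYAAAAoAAAAIAAAACAAAAABAAQAAAAAAAACAAATCwAAEwsAABAAAAAAAAAAAAAAABEREQAiIiIAMzMzAERERABVVVUAZmZmAHd3dwCIiIgAmZmZAKqqqgC7u7sAzMzMAN3d3QDu7u4A////AHd3d3d3d3d3d3d3d3d4iIh3d3d3d3d3d3d3d3d3eIiId3d3d3d3d3d3d3d3d3iIiHd3d3d3d3d3d3d3d3d3iIh3d3d3d3d3d3d3d3d3d4iId3d3d3d3d3d3d3d3d3d4iHd3d3d3d3d3d3d3d3d3eIh3d3d3d3d3d3d3d3d3d3iId3d3d3d3d3d3dmZ3d3d3iHd3d3d3d3d3dTNFVnd3d4h3d3d3d3d3diJHmXZ3d3d4d3d3d3d3d2I2rNuFZ3d3eHd3d3d3d3cjjP/8dHd3d3h3d3d3d3d0ON//6VR3d3d3d3d3d3d3dHv//qUmd3d3d3d3d3d3d2Wc/9lSR3d3d2Z3d3d3d3dmm7p0FHd3d3dmd3d3d3d3dndlIld3d3d3ZXd3d3d3d3ZURFd3d3d3d2V3d3d3d3d3d3d3d3d3d3dmVnd3d3d3d3d3d3d3d3d3dmVWd3d3d3d3d3d3d3d3d3Z2VGd3d3d3d3d3d3d3d3d2mGVFd3d3d3d3d3d3d3d3d6mGVFd3d3d3d3d3d3d3d3e6mHVFd3d3d3d3d3d3d3d3u7qHVFd3d3d3d3d3d3d3d7zLqHVFd3d3d3d3d3d3d3erzLqHVGd3d3d3d3d3d3d3mszLqGVXd3d3d3d3d3d3d4mrzLmGVXd3d3d3d3d3d3domry6mGVnd3d3d3d3d3d3"/>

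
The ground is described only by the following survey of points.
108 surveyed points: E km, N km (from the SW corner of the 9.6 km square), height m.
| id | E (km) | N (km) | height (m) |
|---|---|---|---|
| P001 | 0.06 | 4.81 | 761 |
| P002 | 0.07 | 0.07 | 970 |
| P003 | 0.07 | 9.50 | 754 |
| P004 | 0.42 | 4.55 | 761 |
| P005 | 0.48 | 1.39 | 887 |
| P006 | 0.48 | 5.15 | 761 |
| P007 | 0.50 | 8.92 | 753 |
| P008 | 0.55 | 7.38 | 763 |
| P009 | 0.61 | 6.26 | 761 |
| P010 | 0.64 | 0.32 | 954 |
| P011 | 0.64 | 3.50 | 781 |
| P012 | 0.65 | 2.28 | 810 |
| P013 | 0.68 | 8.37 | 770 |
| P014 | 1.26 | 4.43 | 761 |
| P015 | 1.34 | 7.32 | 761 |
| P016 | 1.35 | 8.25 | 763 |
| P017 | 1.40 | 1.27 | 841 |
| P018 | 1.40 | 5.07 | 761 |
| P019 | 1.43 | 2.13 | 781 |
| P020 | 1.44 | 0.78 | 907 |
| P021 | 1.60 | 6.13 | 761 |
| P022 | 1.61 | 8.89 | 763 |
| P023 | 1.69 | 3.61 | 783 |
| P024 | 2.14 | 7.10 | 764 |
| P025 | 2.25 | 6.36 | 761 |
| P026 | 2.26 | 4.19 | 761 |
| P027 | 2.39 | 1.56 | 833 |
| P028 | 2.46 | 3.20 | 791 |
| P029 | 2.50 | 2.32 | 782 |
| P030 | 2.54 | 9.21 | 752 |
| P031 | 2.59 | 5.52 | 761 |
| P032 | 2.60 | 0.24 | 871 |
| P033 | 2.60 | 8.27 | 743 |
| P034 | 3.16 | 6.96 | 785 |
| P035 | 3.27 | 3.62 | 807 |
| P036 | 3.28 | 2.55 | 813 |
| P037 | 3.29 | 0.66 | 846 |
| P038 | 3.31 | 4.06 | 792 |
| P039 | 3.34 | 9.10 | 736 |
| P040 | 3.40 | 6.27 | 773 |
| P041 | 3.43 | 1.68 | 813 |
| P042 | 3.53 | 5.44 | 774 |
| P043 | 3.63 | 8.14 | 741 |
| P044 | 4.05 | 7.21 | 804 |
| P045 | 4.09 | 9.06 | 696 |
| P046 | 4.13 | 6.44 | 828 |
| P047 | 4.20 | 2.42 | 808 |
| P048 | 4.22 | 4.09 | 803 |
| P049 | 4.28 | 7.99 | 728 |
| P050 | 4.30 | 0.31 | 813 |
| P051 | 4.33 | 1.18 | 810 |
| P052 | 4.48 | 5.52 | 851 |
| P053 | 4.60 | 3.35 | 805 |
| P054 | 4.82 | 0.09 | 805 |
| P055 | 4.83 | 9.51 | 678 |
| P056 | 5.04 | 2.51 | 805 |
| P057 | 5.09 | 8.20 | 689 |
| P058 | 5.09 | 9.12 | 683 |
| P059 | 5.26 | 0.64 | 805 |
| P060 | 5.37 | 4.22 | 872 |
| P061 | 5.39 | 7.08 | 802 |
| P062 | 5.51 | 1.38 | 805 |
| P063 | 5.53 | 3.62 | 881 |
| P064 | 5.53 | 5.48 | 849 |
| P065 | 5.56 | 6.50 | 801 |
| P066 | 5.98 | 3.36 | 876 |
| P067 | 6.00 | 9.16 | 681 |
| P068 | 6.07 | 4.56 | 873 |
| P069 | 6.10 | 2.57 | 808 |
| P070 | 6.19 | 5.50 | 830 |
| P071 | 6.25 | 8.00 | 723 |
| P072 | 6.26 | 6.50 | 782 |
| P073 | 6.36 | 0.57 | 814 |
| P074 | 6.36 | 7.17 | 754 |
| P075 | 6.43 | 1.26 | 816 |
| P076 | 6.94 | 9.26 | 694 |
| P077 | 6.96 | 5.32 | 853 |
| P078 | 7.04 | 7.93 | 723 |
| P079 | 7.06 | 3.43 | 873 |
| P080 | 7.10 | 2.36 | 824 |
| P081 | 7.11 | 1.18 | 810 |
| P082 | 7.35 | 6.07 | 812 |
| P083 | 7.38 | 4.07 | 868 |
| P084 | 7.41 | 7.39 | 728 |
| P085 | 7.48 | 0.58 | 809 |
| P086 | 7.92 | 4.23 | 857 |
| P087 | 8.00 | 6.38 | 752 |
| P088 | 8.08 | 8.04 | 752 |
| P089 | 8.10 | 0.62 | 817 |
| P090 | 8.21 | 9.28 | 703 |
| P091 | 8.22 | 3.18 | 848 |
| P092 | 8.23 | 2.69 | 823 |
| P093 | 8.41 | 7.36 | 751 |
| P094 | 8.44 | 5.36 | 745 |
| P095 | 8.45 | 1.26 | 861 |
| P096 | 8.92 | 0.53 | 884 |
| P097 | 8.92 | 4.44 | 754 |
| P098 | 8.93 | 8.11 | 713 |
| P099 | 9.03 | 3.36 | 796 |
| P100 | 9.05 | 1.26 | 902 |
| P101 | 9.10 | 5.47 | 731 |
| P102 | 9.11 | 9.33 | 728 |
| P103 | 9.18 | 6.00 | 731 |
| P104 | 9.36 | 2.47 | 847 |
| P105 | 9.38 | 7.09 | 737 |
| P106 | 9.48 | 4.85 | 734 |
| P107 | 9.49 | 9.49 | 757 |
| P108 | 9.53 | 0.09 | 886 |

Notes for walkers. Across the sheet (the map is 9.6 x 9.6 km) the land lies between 675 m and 970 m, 795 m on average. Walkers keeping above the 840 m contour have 18.4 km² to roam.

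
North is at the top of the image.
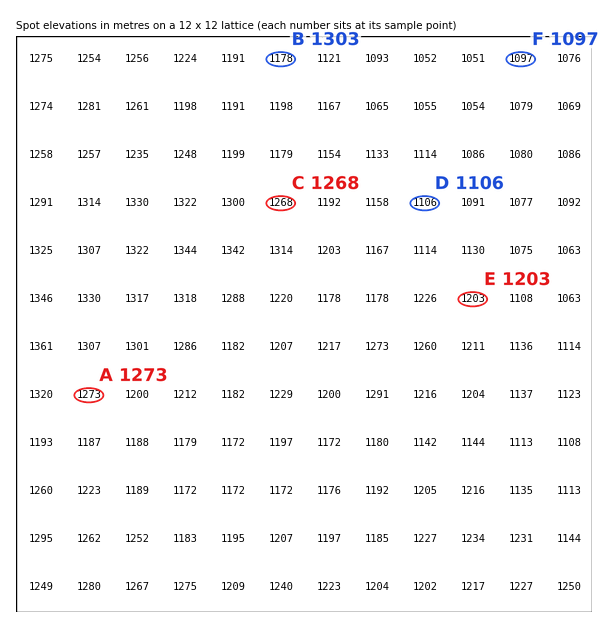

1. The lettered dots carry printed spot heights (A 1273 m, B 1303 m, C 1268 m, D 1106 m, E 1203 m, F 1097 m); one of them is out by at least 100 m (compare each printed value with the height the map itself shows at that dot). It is B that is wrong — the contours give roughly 1178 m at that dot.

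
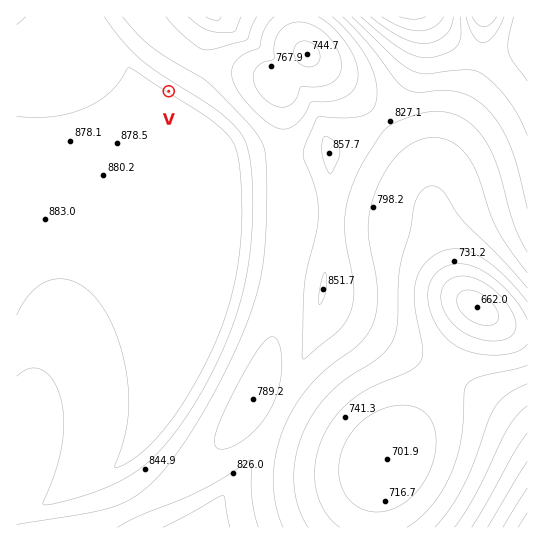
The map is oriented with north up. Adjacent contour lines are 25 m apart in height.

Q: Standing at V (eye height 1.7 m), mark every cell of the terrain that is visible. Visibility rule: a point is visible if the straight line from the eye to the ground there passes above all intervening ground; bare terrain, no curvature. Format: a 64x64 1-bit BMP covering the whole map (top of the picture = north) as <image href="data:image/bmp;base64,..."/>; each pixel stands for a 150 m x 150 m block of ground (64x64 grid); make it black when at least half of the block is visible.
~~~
<image width="64" height="64" href="data:image/bmp;base64,Qk0+AgAAAAAAAD4AAAAoAAAAQAAAAEAAAAABAAEAAAAAAAACAAATCwAAEwsAAAIAAAAAAAAA////AAAAAAAAAAAAAAAAAAAAAAAAAAAAAAAAAAAAAAAAAAAAAAAAAAAAAAAAAAAAAAAAAAAAAAAAAAAAAAAAAAAAAAAAAAAAAAAAAAAAAAAAAAAAAAAAAAAAAAAAAAAAAAAAAAAAAAAAAAAAAAAAAAAAAAAAAAAAAAAAAAAAAAAAAAAAAAAAAAAAAAAAAAAAAAAAAAAAAAAAAAAAAAAAAAAAAAAAAAAAAAAAAAAAAAAAAAAAAAAAAAAAAAAAAAAAAAAAAAAAAAAAAAAAAAAAAAAAAAAAAAAAAAAAAAAAAAAAAAAAAAAAAAAAAAAAAAAAAAAAAAAAAAAAAAAAAAAAAAAAAAAAAAAAAAAAAAAAAAAAAAAAAAAAAAAAAAAAAAAAAAAAAAAAAAAAAAAAAAAAAAAAAAAAAAABAAAAAAAAAAEAAAAAAAAAAQAAAAAAAAADAAAAAAAAAAMAAAAAAAAABwAAAAAAAAAPAAAAAAIAAB8AAAAABgAAPwAAAAAOAAA/AAAAAB4AAH8AAAAAHgAA/wAAAAA/wAH/AAAAAD/8Af8AAAAAP/8D/wAAAgA//4P/AAAPgH//w/8AAD+Af//j/wAAf8D//+H/AAD/4f//8P8AA///z//wPwAH//+P//APAAf//g//8AMAD//8D//gAAAf//gP/+AAAD//4A//4AAAP//AH//AAA=="/>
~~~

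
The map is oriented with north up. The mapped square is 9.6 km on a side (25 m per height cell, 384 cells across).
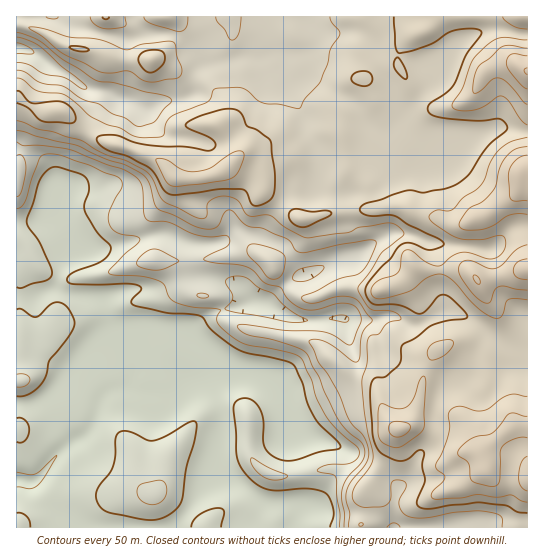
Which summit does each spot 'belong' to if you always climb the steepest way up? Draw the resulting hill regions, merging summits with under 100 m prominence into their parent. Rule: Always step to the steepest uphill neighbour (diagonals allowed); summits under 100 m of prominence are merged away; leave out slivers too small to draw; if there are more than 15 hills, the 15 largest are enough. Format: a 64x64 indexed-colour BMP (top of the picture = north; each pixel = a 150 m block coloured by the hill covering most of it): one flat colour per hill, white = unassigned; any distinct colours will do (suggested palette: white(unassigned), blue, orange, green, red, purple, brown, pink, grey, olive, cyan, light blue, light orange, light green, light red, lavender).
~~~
<image width="64" height="64" href="data:image/bmp;base64,Qk12CAAAAAAAAHYAAAAoAAAAQAAAAEAAAAABAAQAAAAAAAAIAAATCwAAEwsAABAAAAAAAAAA////ALR3HwAOf/8ALKAsACgn1gC9Z5QAS1aMAMJ34wB/f38AIr28AM++FwDox64AeLv/AIrfmACWmP8A1bDFABEREREREREREREREREREREREREREREREiIiIiIiIiIiERERERERERERERERERERERERERERERESIiIiIiIiIiIRERERERERERERERERERERERERERERERIiIiIiIiIiIhEREREREREREREREREREREREREREREREiIiIiIiIiIiERERERERERERERERERERERERERERERERIiIiIiIiIiIRERERERERERERERERERERERERERERERIiIiIiIiIiIhERERERERERERERERERERERERERERERIiIiIiIiIiIiERERERERERERERERERERERERERERERIiIiIiIiIiIiIRERERERERERERERERERERERERERESIiIiIiIiIiIiIhERERERERERERERERERERERERERESIiIiIiIiIiIiIiEREREREREREREREREREREREREREiIiIiIiIiIiIiIiIREREREREREREREREREREREREiIiIiIiIiIiIiIiIiIhERERERERERERERERERERERIiIiIiIiIiIiIiIiIiIiEREREREREREREREREREREREiIiIiIiIiIiIiIiIiIiIREREREREREREREREREREREREiIiIiIiIiIiIiIiIiIhEREREREREREREREREREREREREiIiIiIiIiIiIiIiIiEREREREREREREREREREREREREREiIiIiIiIiIiIiIiIREREREREREREREREREREREREREREiIiIiIiIiIiIiIhERERERERERERERERERERERERERESIiIiIiIiIiIiIiERERERERERERERERERERERERERERIiIiIiIiIiIiIiIRERERERERERERERERERERERERERESIiIiIiIiIiIiIhERERERERERERERERERERERERERESIiIiIiIiIiIiIiERERERERERERERERERERERERERERIiIiIiIiIiIiIjMREREREREREREREREREREREREREREiIiIiIiIiIiIzMxEREREREREREREREREREREREREREiIiIiIiIiIiIzMzERERERERERERERERERERERERERESIiIiIyIiIiIzMzMRERERERERERERERERERERETMzMzMzMyMzMyIiMzMzMxEREREREREREREREREREREzMzMzMzMzMzMzMzMzMzMzERERERERERERERERERERETMzMzMzMzMzMzMzMzMzMzMREREREREREREREREREREREzMzMzMzMzMzMzMzMzMzMxERERERERERERERERERERERMzMzMzMzMzMzMzMzMzMzERERERERERERERERERERERERMzMzMzMzMzMzMzMzMzMRERERERERERERERERERERERERMzMzMzMzMzMzMzMzMxERERERERERERERERERERERERERMzMzMzMzMzMzMzMzEREREREREREREREREREREREREREREzMzMzMzMzMzMzMRERERERERERERERERERERERERERETMzMzMzMzMzMzMxERERERERERERERERERERERERERETMzMzMzMzMzMzMzERERERERERERERERERERERERERERMzMzMzMzMzMzMzMREREREREREREREREREREREREREREzMzMzMzMzMzMzMxERERERERERERERERERERERERERETMzMzMzMzMzMzMzERERERERERERERERERERERERERETMzMzMzMzMzMzMzMRERERERERERERERERERERERERERMzMzMzMzMzMzMzMxERERERERERERERERERERERERERETMzMzMzMzMzMzMzEREREREREREREREREREREREREREREzMzMzMzMzMzMzMRERERERERERERERERERERERERERETMzMzMzMzMzMzMxEREREREREREREREREREREREREREREzMxEzMzMzMzMzERERERERERERERERERERERERERERERMxEREzMzMzMzMRERERERERERERERERERERERERERERExERERMzMzMzMxEREREREREREREREREREREREREREREREREREREzMzMzERERERERERERERERERERERERERERERERERERERETMzMRERERERERERERERERERERERERERERERERERERERERERERERERERERERERERERERERERERERERERERERERERERERERERERERERERERERERERERERERERERERERERERERERERERERERERERERERERERERERERERERERERERERERERERERERERERERERERERERERERERERERERERERERERERERERERERERERERERERERERERERERERERERERERERERERERERERERERERERERERERERERERERERERERERERERERERERERERERERERERERERERERERERERERERERERERERERERERERERERERERERERERERERERERERERERERERERERERERERERERERERERERERERERERERERERERERERERERERERERERERERERERERERERERERERERERERERERERERERERERERERERERERERERERERERERERERERERERERERERERERERERERERERERERERERERERERERERERERERERERERERERERERERERERERERERERERERERERERERERERER"/>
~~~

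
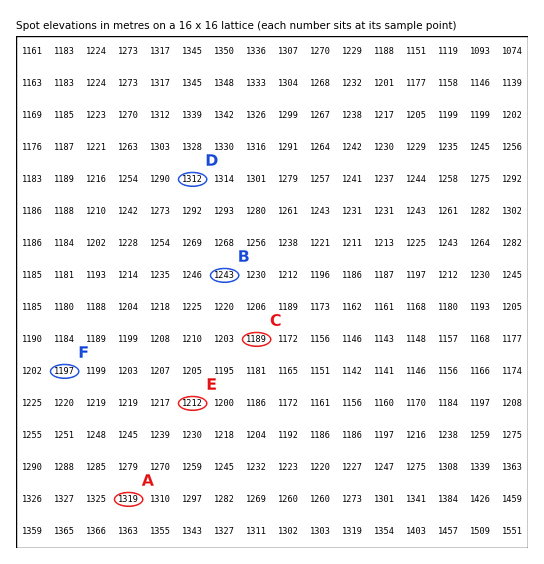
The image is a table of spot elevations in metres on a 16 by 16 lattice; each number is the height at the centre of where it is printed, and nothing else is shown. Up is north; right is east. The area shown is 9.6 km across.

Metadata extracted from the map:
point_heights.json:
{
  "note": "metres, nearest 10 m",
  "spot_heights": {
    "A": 1320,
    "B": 1240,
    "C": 1190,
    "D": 1310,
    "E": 1210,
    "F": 1200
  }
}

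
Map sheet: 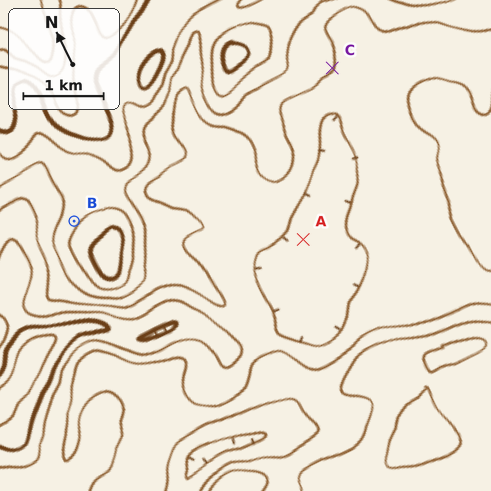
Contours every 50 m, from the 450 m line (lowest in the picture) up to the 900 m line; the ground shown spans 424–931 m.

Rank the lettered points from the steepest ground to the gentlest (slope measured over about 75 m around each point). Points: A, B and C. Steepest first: B C A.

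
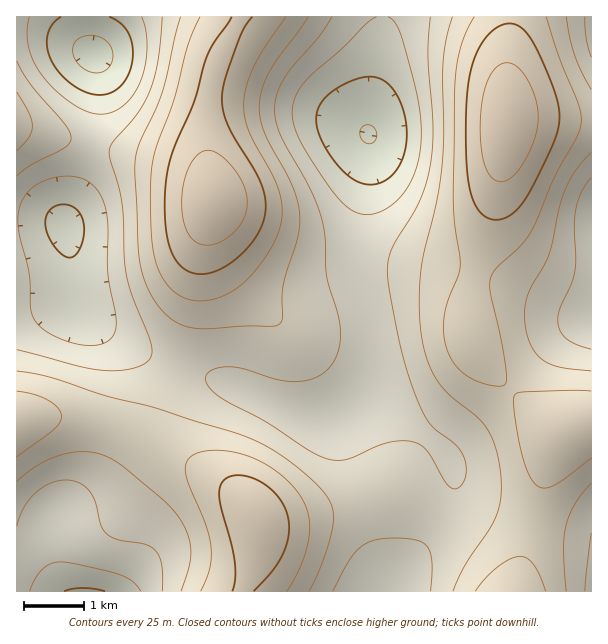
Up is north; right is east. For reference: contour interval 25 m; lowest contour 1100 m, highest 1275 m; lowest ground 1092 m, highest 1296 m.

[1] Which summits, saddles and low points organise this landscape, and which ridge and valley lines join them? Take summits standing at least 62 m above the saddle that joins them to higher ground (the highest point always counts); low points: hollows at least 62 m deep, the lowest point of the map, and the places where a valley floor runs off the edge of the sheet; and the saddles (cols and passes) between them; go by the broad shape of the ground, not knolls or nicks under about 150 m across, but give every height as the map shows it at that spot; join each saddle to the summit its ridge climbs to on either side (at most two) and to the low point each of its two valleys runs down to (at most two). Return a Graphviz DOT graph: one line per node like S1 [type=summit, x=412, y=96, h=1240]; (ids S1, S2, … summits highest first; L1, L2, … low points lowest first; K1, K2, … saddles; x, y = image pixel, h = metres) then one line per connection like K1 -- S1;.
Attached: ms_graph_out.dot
graph terrain {
  S1 [type=summit, x=213, y=200, h=1296];
  S2 [type=summit, x=507, y=123, h=1294];
  S3 [type=summit, x=257, y=519, h=1270];
  L1 [type=low, x=93, y=54, h=1092];
  L2 [type=low, x=368, y=134, h=1099];
  L3 [type=low, x=84, y=591, h=1121];
  L4 [type=low, x=591, y=221, h=1153];
  K1 [type=saddle, x=510, y=389, h=1225];
  K2 [type=saddle, x=122, y=431, h=1211];
  K3 [type=saddle, x=174, y=366, h=1180];
  K4 [type=saddle, x=440, y=521, h=1179];
  K5 [type=saddle, x=359, y=275, h=1167];
  K1 -- S2;
  K1 -- L2;
  K1 -- L4;
  K2 -- S3;
  K2 -- L1;
  K2 -- L3;
  K3 -- S1;
  K3 -- S3;
  K3 -- L1;
  K3 -- L2;
  K4 -- S2;
  K4 -- S3;
  K4 -- L2;
  K5 -- S1;
  K5 -- S2;
  K5 -- L2;
}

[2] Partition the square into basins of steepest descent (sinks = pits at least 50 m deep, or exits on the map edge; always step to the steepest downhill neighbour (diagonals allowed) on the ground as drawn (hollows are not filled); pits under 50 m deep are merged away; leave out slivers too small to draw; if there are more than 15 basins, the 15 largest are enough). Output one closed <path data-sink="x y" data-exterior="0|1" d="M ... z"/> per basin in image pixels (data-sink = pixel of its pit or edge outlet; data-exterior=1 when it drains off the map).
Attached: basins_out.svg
<path data-sink="368 134" data-exterior="0" d="M510 16l-268 0-20 35-10 26-6 34 0 42 8 41 0 10-14 45-8 63-8 29-27 75-1 22 12 13 35 18 27 18 23 25 5 9 1 19-5 23-10 24 1 5 271-1 28-115 8-23 7-15 6-6-11-5-21-17-45-42-14-23-5-21 3-39 22-78 12-70 0-66z"/><path data-sink="65 227" data-exterior="0" d="M20 127l-4 1 0 292 25-4 43 4 44 12 34 16-6-10 0-16 28-81 8-29 8-63 14-45 0-9-3-7-13-14-22-11-81-17z"/><path data-sink="591 221" data-exterior="1" d="M591 16l-80 1-5 54 2 51-4 36-10 49-20 71-5 31 3 32 10 19 40 42 32 25 9 5 15-6 14-3z"/><path data-sink="93 54" data-exterior="0" d="M240 16l-223 0-1 110 79 20 81 17 22 11 10 9 4 9 0-7-6-32 2-54 8-33 8-21 17-27z"/><path data-sink="84 591" data-exterior="1" d="M60 416l-19 0-25 6 1 170 227-1 14-40 1-21-1-9-8-14-20-20-44-27-58-28-36-11z"/>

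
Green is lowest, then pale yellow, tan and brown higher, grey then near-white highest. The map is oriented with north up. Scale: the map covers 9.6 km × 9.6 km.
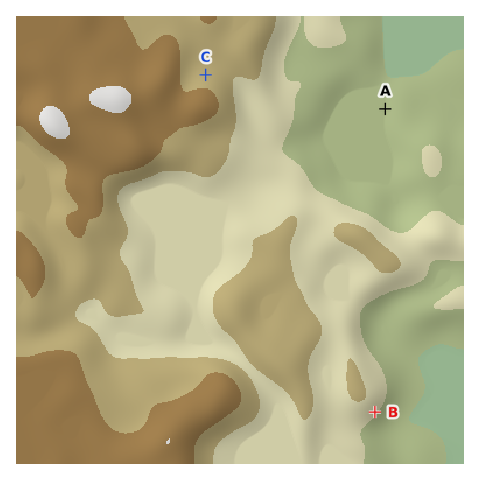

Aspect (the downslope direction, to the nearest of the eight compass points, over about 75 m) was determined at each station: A W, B SE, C N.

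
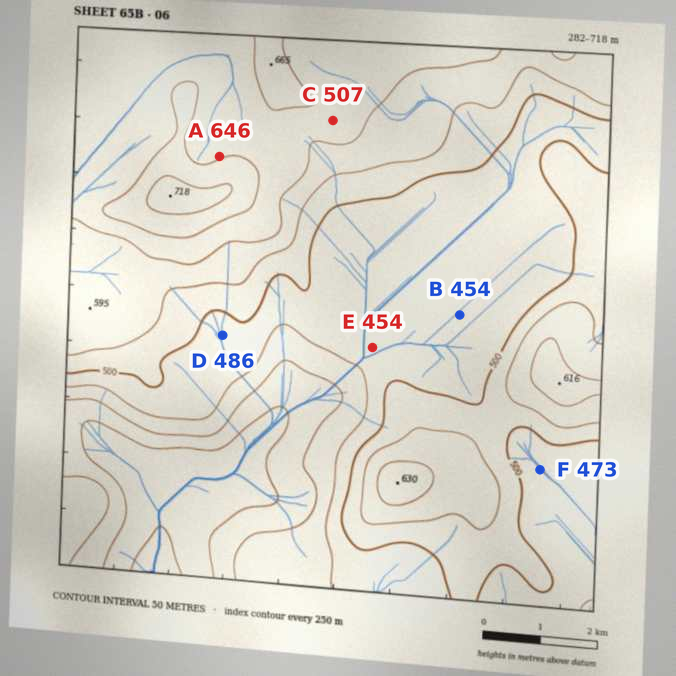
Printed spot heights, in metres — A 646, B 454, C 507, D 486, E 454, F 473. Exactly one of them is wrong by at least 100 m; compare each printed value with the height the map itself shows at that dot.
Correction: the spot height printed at C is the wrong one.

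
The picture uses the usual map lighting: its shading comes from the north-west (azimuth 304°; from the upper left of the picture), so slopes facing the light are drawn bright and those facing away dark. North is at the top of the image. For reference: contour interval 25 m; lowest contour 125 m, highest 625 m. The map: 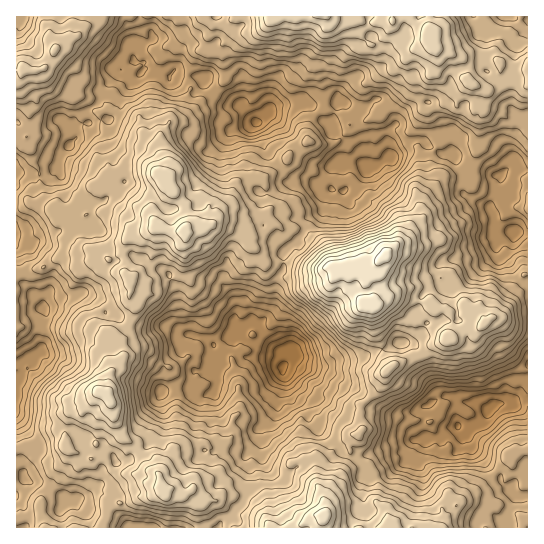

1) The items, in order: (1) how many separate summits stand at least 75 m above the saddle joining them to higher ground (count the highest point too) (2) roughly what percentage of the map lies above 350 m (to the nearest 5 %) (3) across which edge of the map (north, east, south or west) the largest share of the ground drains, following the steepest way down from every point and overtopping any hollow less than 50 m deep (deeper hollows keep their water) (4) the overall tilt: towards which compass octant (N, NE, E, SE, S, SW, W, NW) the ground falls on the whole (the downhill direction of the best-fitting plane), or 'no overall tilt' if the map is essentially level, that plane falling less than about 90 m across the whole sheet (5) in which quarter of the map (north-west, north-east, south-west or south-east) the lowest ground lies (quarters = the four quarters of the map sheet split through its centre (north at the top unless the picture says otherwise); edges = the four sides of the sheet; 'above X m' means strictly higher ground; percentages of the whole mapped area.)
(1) There are 7 summits with 75 m or more of prominence.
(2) About 60 % of the map lies above 350 m.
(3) Drainage is mainly to the east: more ground falls towards that edge than towards any other.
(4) No overall tilt - high and low ground are spread across the sheet.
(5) The lowest ground is in the south-east quarter.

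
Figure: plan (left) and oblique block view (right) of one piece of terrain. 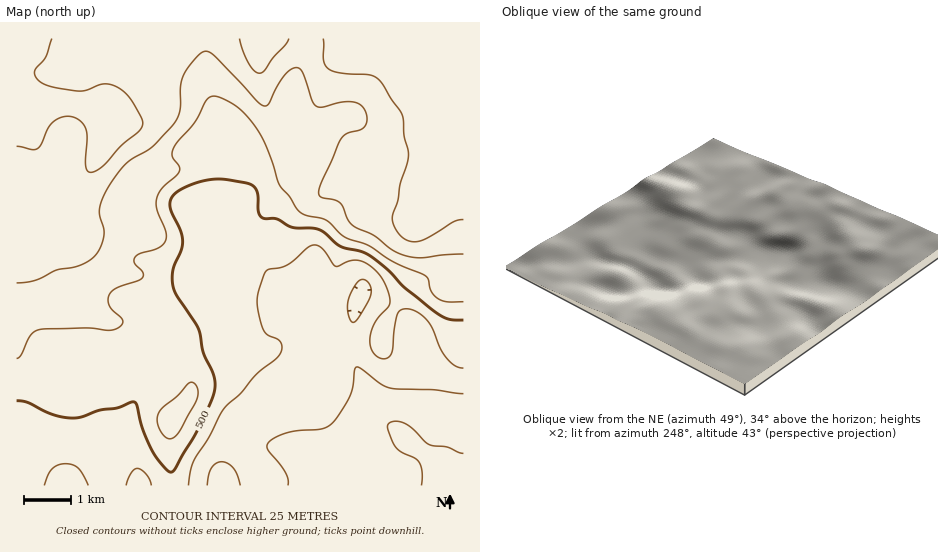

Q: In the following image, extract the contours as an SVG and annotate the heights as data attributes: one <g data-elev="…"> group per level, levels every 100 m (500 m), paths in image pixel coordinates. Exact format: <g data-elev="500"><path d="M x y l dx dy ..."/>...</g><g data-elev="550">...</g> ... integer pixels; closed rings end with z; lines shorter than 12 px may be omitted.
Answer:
<g data-elev="500"><path d="M17 401l11 2 27 12 18 3 9-1 19-7 16-2 17-6 3 3 6 26 10 22 14 17 4 2 3-2 21-35 11-23 7-16 2-12-2-11-10-21-5-24-21-32-4-9 0-17 8-20 2-10-3-10-9-20-1-7 3-7 6-6 14-6 14-4 17-1 27 6 6 6 1 20 4 6 15 2 16 9 20 0 8 2 19 16 22 6 10 5 17 14 16 17 34 27 10 4 14 1"/></g>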